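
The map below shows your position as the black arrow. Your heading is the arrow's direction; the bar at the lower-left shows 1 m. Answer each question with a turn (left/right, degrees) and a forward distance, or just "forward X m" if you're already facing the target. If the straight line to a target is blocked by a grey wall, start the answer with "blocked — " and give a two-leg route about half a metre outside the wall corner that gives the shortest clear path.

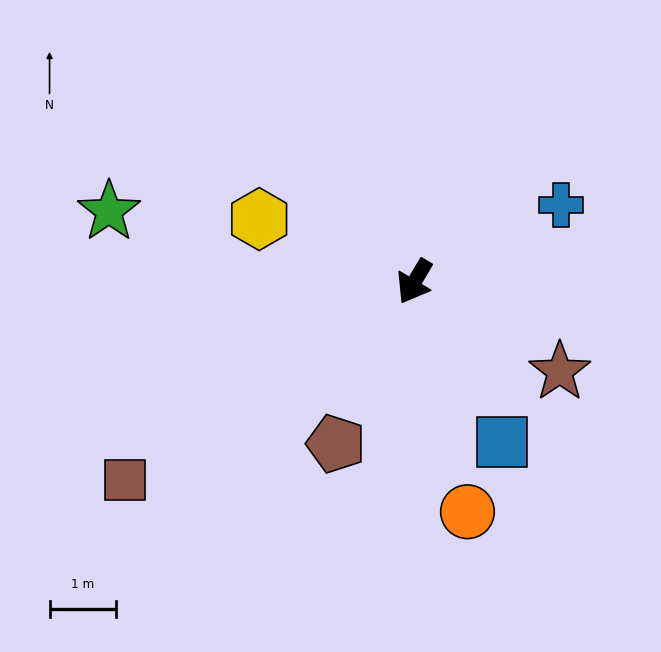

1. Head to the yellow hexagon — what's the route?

turn right 81°, forward 2.5 m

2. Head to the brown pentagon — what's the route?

turn left 5°, forward 2.7 m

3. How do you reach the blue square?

turn left 59°, forward 2.7 m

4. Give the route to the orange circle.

turn left 44°, forward 3.5 m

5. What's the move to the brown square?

turn right 25°, forward 5.3 m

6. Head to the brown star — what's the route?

turn left 89°, forward 2.6 m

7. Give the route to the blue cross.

turn left 148°, forward 2.5 m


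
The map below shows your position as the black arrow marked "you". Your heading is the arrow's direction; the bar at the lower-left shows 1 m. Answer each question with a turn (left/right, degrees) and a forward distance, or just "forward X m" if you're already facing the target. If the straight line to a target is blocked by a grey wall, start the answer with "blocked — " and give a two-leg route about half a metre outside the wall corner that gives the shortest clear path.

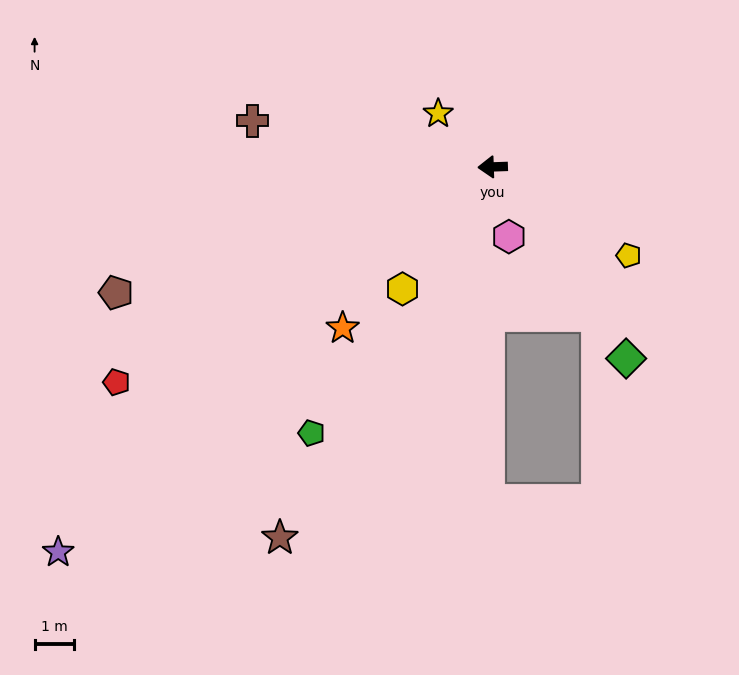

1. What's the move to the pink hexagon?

turn left 101°, forward 1.8 m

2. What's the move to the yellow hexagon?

turn left 52°, forward 3.9 m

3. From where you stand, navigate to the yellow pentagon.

turn left 145°, forward 4.1 m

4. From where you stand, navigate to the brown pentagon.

turn left 16°, forward 10.1 m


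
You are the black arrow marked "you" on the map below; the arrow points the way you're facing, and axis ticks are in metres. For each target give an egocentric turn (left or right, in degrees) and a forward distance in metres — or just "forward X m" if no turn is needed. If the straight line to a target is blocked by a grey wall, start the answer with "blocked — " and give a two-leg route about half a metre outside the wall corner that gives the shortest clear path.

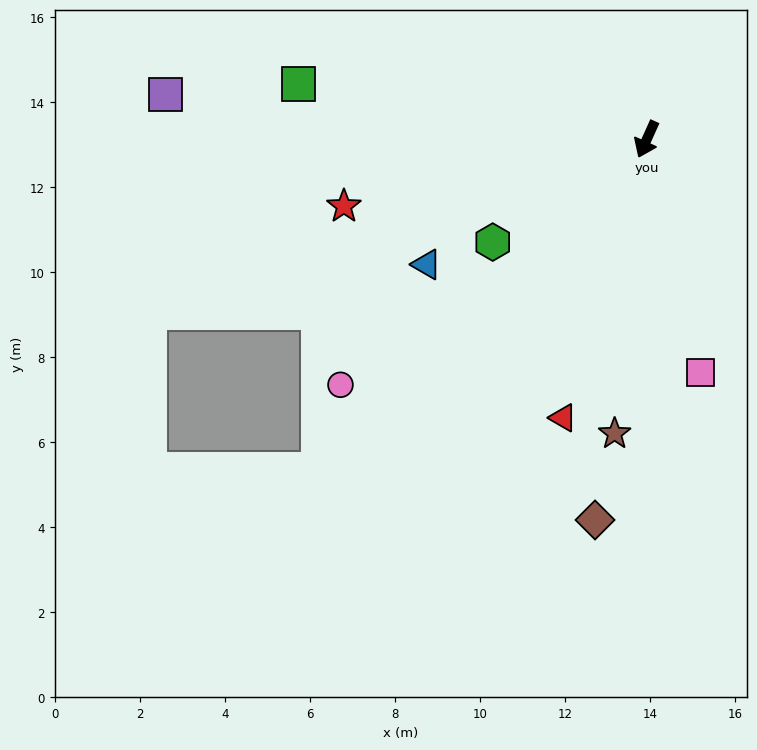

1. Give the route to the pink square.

turn left 37°, forward 5.6 m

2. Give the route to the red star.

turn right 53°, forward 7.3 m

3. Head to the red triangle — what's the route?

turn left 7°, forward 6.8 m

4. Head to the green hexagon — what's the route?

turn right 32°, forward 4.4 m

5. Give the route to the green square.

turn right 75°, forward 8.3 m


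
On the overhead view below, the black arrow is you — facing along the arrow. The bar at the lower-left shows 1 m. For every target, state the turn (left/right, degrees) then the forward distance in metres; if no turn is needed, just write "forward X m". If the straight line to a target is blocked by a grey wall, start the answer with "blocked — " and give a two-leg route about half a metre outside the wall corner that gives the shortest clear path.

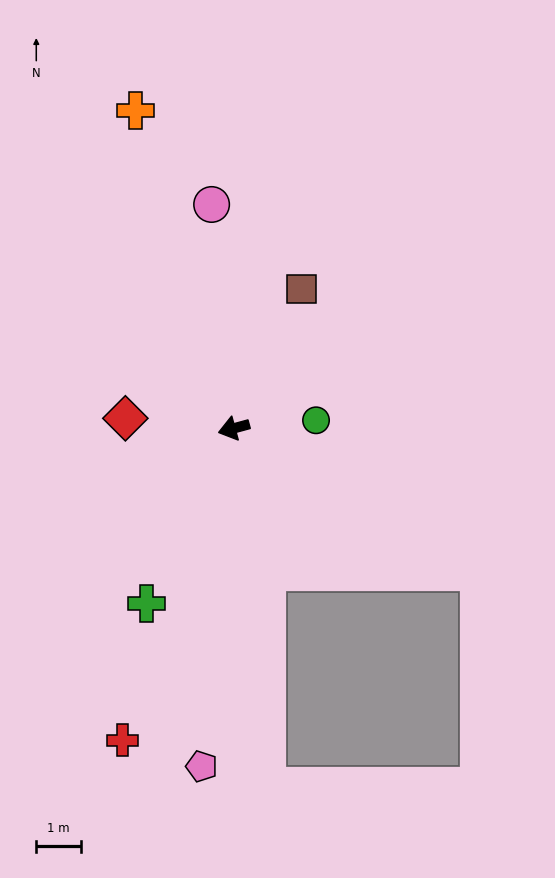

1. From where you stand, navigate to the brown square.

turn right 131°, forward 3.4 m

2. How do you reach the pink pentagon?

turn left 69°, forward 7.5 m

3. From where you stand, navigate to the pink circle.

turn right 100°, forward 5.0 m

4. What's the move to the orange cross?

turn right 88°, forward 7.4 m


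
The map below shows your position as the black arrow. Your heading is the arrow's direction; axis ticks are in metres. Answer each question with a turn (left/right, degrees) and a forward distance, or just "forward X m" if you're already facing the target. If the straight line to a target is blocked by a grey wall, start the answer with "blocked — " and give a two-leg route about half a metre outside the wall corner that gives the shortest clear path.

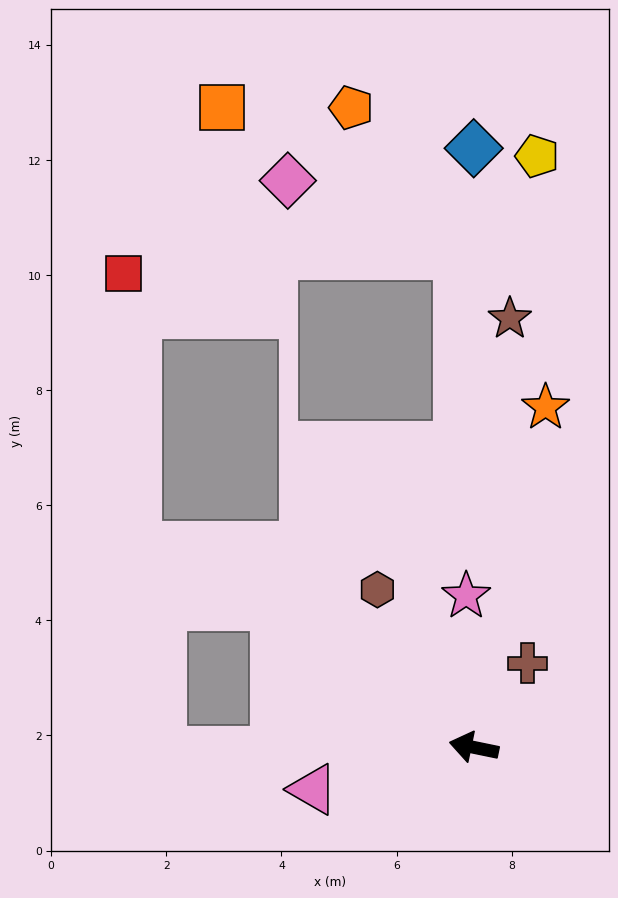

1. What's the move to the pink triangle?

turn left 26°, forward 2.9 m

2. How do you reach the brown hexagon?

turn right 47°, forward 3.2 m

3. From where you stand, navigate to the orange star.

turn right 90°, forward 6.0 m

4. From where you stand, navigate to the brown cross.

turn right 111°, forward 1.7 m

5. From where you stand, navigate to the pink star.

turn right 75°, forward 2.6 m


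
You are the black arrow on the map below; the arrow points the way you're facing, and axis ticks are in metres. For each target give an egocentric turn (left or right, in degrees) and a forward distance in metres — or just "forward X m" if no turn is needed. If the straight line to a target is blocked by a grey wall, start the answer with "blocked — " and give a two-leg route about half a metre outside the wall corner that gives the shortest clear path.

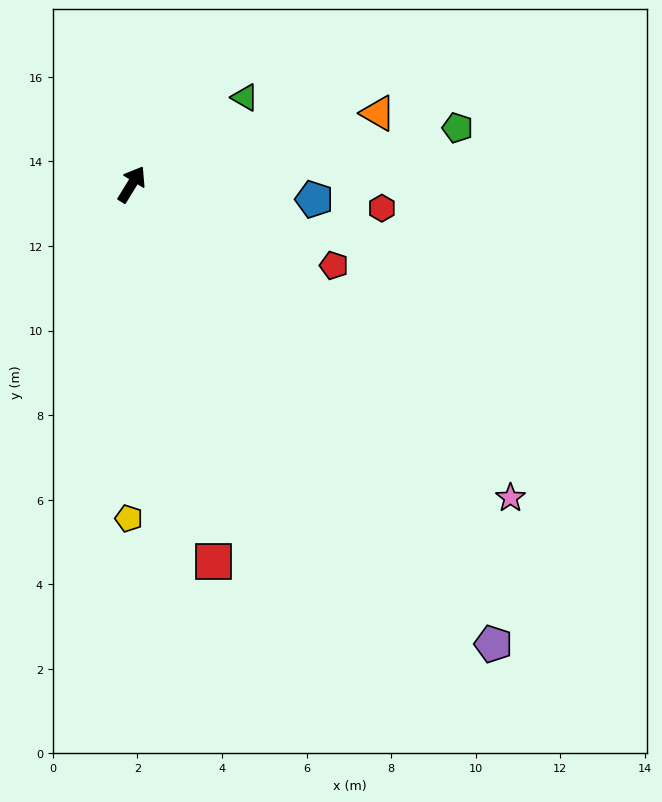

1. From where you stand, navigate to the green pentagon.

turn right 49°, forward 7.8 m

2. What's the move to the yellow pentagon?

turn right 149°, forward 7.9 m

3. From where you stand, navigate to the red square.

turn right 136°, forward 9.1 m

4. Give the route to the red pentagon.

turn right 80°, forward 5.2 m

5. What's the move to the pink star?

turn right 98°, forward 11.6 m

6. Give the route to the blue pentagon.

turn right 63°, forward 4.3 m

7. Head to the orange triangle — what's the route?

turn right 42°, forward 6.1 m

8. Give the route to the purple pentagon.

turn right 110°, forward 13.8 m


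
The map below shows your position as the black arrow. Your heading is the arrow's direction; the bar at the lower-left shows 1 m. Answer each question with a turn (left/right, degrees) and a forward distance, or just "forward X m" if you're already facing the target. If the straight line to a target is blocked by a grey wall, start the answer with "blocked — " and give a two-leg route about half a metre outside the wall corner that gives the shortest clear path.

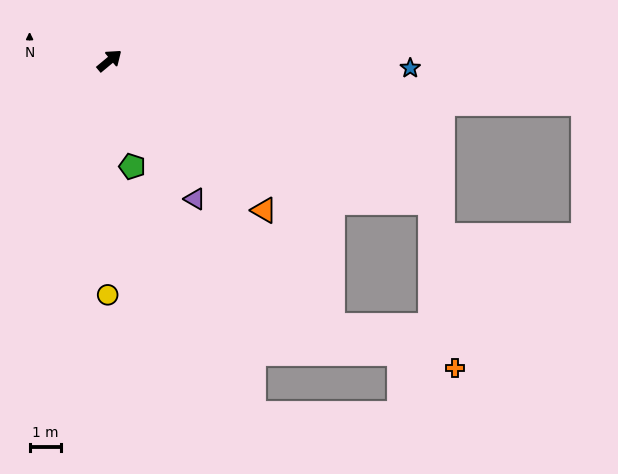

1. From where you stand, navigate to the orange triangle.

turn right 84°, forward 7.0 m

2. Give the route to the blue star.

turn right 41°, forward 9.7 m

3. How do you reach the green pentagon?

turn right 118°, forward 3.5 m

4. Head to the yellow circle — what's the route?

turn right 130°, forward 7.6 m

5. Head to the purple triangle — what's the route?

turn right 98°, forward 5.3 m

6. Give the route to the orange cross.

blocked — turn right 90°, forward 11.2 m, then turn left 32°, forward 4.2 m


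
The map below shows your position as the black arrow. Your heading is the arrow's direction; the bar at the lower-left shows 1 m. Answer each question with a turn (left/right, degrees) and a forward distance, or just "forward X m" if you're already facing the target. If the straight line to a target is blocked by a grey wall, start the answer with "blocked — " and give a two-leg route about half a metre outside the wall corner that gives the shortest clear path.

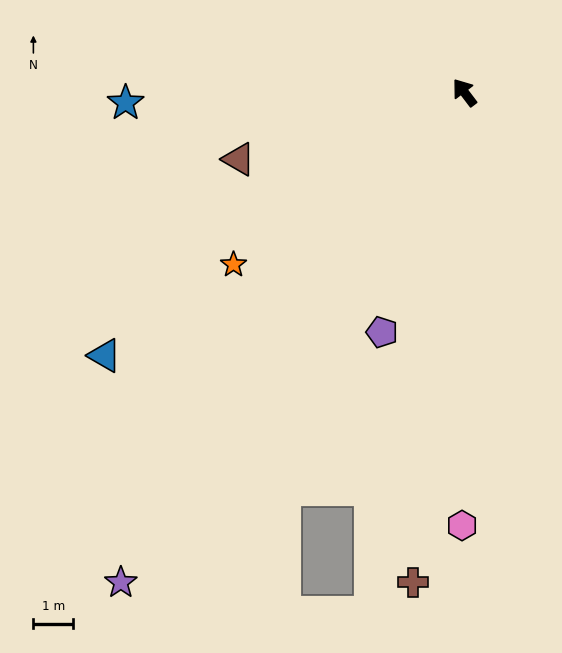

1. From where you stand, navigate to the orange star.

turn left 90°, forward 7.3 m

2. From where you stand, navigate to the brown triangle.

turn left 69°, forward 5.9 m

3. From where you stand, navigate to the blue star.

turn left 55°, forward 8.6 m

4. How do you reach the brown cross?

turn left 137°, forward 12.4 m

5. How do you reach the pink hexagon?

turn left 143°, forward 10.9 m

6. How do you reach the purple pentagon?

turn left 124°, forward 6.4 m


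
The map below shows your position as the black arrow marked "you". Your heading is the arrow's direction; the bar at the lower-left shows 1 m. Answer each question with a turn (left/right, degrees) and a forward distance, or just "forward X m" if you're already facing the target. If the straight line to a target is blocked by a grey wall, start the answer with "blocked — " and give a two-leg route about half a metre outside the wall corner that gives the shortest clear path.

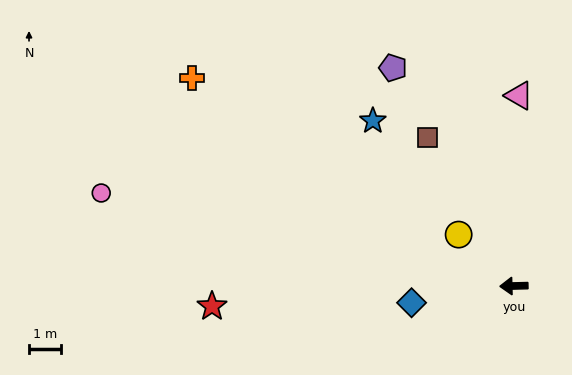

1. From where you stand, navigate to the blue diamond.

turn left 8°, forward 3.3 m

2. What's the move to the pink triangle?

turn right 93°, forward 6.0 m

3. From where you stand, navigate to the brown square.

turn right 61°, forward 5.5 m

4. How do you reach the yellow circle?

turn right 44°, forward 2.4 m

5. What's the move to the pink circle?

turn right 14°, forward 13.4 m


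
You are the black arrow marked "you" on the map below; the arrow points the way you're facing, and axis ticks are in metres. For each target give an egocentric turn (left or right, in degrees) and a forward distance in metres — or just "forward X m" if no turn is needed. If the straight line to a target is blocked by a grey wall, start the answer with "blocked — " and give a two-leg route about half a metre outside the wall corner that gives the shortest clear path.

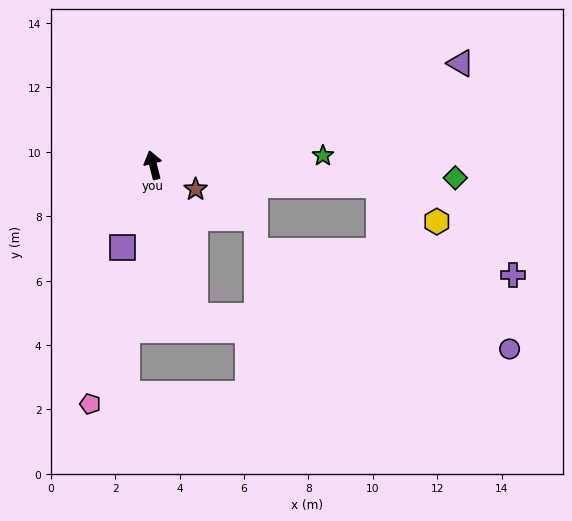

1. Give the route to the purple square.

turn left 145°, forward 2.7 m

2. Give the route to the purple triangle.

turn right 86°, forward 10.1 m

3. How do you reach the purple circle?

blocked — turn right 109°, forward 7.1 m, then turn right 47°, forward 6.5 m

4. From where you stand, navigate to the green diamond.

turn right 107°, forward 9.4 m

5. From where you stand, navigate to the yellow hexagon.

blocked — turn right 109°, forward 7.1 m, then turn right 28°, forward 2.1 m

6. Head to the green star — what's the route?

turn right 101°, forward 5.3 m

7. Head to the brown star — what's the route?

turn right 134°, forward 1.5 m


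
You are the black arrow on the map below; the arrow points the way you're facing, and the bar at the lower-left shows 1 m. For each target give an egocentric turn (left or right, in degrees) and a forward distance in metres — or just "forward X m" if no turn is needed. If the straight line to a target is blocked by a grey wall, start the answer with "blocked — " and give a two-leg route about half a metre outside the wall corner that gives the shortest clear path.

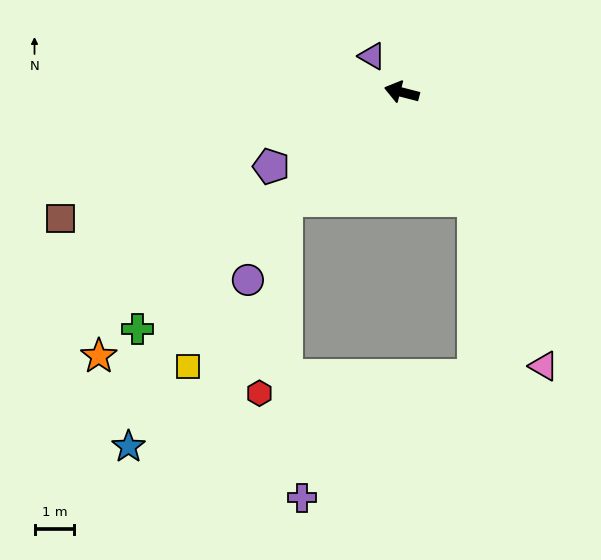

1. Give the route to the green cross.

turn left 56°, forward 8.9 m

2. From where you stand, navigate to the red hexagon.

blocked — turn left 57°, forward 3.9 m, then turn left 40°, forward 4.9 m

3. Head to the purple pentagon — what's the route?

turn left 44°, forward 3.8 m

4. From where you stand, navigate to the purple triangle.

turn right 36°, forward 1.2 m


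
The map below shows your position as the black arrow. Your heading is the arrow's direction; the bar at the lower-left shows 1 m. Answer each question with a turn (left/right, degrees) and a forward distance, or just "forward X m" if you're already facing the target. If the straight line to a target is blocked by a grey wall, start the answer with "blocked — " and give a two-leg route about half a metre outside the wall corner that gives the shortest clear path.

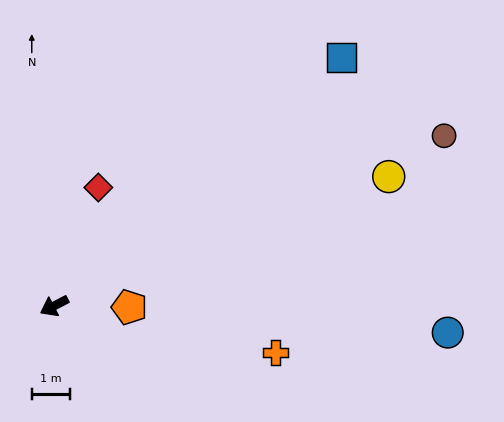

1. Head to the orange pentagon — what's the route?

turn left 151°, forward 2.0 m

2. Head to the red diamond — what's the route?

turn right 138°, forward 3.3 m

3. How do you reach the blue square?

turn right 167°, forward 10.0 m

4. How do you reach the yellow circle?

turn left 174°, forward 9.4 m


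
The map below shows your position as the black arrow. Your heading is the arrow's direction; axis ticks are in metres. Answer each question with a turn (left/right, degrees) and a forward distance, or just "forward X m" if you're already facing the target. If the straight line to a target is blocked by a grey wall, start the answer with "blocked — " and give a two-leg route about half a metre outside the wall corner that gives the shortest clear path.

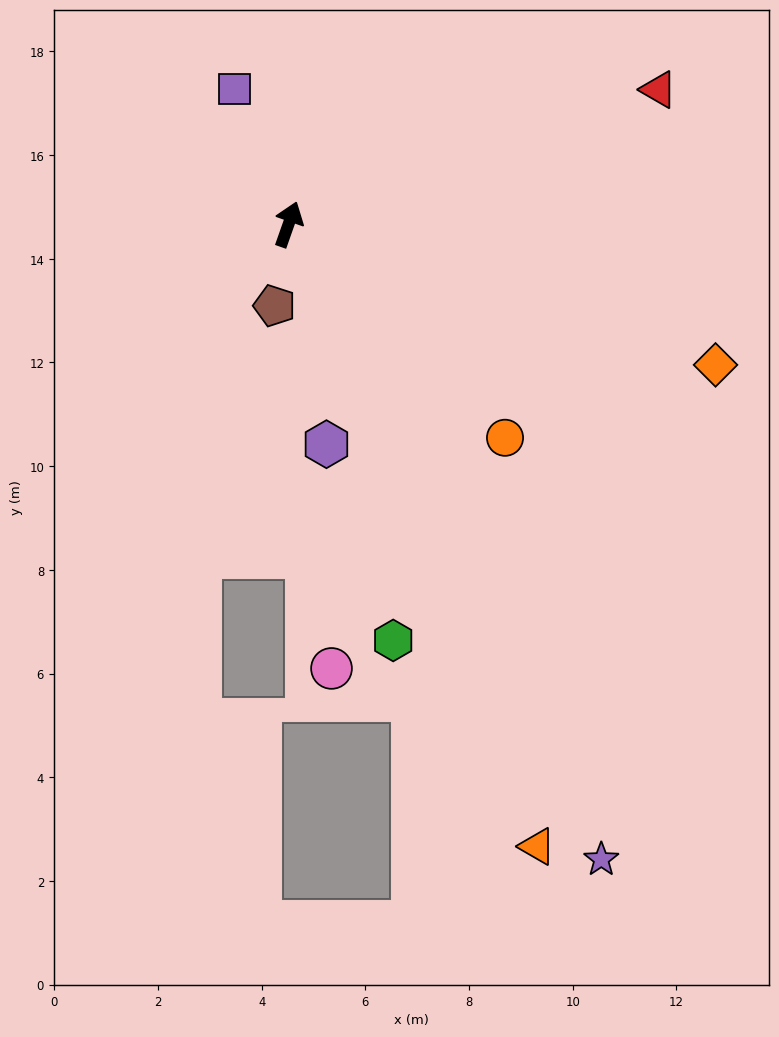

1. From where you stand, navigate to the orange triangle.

turn right 139°, forward 12.9 m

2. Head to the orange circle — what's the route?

turn right 115°, forward 5.9 m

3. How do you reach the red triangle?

turn right 51°, forward 7.6 m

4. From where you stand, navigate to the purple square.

turn left 41°, forward 2.8 m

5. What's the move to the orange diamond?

turn right 89°, forward 8.7 m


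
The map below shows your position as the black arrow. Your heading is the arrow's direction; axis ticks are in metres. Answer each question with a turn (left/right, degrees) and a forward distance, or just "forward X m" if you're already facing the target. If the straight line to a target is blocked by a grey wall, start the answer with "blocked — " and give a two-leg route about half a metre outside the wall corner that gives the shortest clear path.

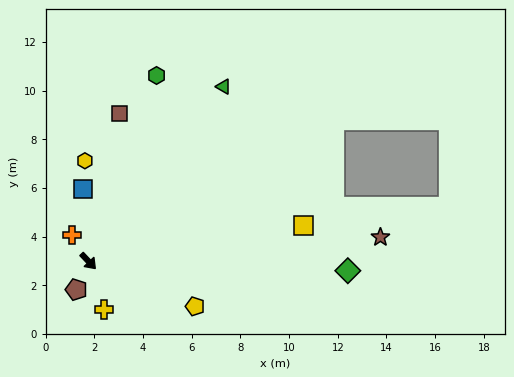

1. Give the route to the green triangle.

turn left 99°, forward 9.1 m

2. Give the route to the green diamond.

turn left 45°, forward 10.7 m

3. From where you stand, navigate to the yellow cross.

turn right 26°, forward 2.1 m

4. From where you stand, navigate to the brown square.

turn left 125°, forward 6.2 m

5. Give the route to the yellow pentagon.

turn left 24°, forward 4.8 m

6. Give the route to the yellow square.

turn left 56°, forward 9.0 m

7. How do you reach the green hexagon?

turn left 117°, forward 8.1 m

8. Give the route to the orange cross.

turn left 169°, forward 1.3 m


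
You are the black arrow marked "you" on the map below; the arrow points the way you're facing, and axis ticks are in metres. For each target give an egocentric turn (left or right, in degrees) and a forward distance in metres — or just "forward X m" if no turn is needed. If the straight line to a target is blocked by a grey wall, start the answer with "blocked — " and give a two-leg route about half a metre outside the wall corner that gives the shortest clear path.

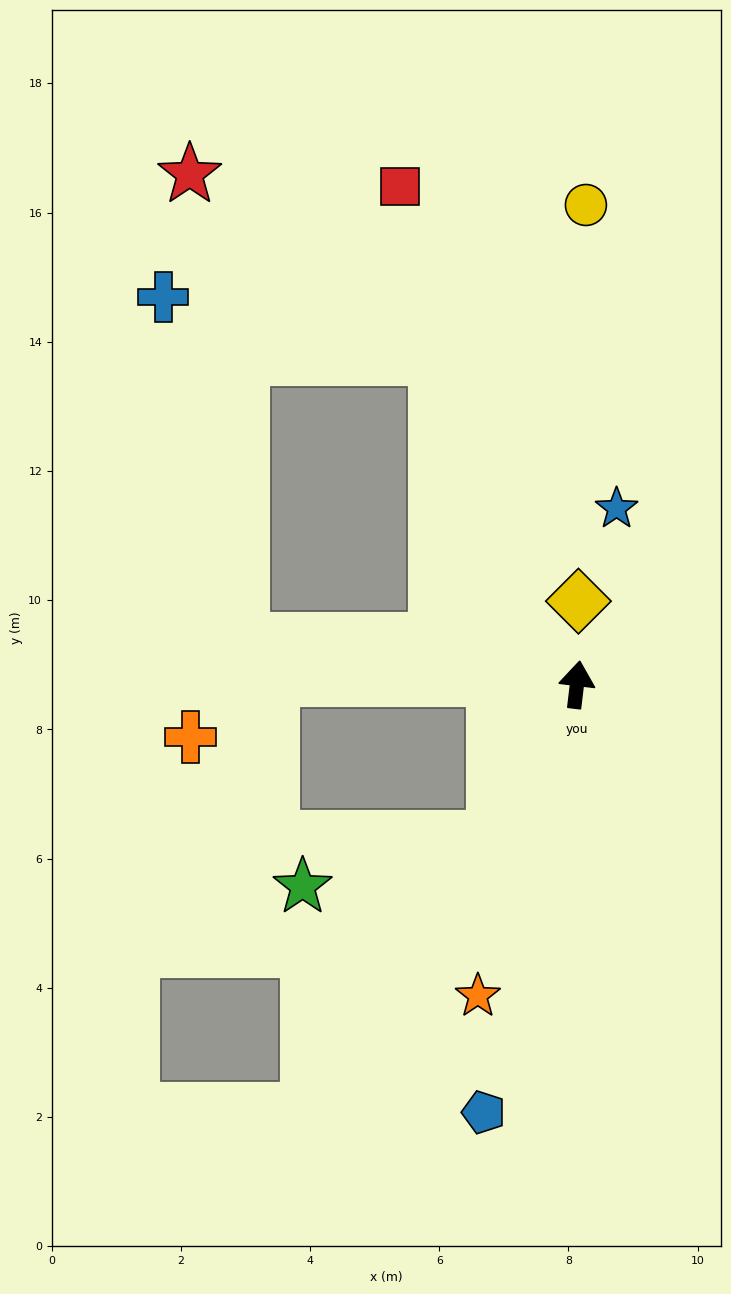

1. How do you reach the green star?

blocked — turn left 159°, forward 2.7 m, then turn right 48°, forward 3.1 m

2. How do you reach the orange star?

turn left 169°, forward 5.1 m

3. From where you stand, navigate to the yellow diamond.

turn left 6°, forward 1.3 m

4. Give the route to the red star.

blocked — turn left 89°, forward 5.2 m, then turn right 76°, forward 7.3 m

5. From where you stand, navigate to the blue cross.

blocked — turn left 89°, forward 5.2 m, then turn right 69°, forward 5.5 m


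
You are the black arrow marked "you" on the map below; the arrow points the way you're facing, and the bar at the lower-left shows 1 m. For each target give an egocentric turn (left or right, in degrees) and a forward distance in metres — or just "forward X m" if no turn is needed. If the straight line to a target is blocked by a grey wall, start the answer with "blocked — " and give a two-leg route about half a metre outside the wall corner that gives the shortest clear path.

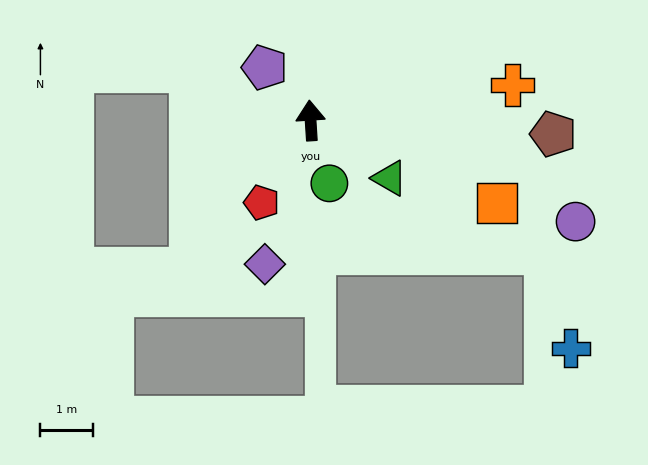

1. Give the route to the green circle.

turn right 167°, forward 1.2 m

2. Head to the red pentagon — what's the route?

turn left 146°, forward 1.8 m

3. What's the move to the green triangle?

turn right 130°, forward 1.9 m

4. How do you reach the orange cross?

turn right 84°, forward 3.9 m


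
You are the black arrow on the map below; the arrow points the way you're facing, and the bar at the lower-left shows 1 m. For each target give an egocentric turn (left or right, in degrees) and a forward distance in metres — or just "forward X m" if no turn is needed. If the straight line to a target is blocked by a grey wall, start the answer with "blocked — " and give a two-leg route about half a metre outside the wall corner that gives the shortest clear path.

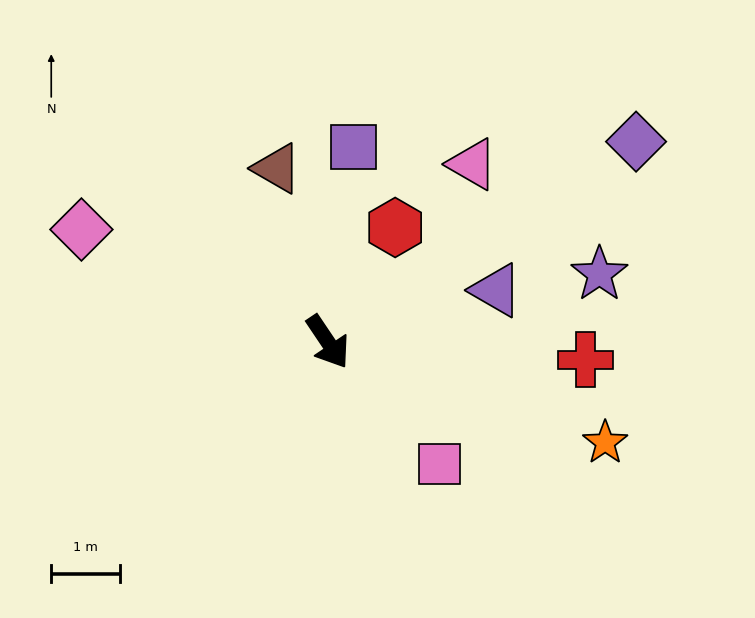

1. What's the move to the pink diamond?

turn right 148°, forward 4.0 m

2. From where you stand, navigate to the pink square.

turn left 9°, forward 2.4 m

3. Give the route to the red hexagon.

turn left 116°, forward 1.9 m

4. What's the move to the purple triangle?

turn left 73°, forward 2.6 m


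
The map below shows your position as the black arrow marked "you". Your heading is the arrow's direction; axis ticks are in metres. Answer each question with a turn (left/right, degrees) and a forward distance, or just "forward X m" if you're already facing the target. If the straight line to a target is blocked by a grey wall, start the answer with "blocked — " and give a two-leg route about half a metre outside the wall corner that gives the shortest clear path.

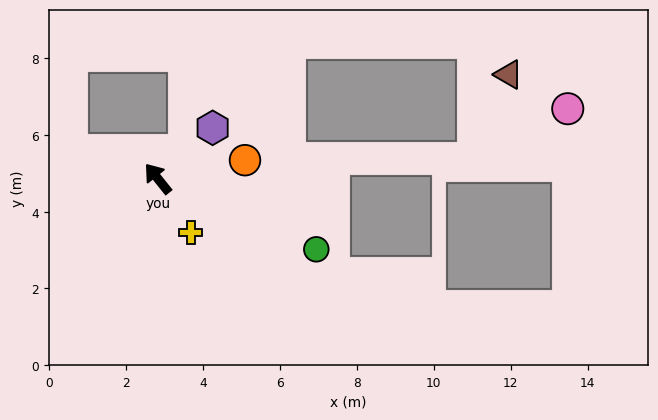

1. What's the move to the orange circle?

turn right 117°, forward 2.3 m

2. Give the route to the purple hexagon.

turn right 86°, forward 1.9 m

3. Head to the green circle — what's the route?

turn right 153°, forward 4.5 m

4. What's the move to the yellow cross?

turn left 173°, forward 1.6 m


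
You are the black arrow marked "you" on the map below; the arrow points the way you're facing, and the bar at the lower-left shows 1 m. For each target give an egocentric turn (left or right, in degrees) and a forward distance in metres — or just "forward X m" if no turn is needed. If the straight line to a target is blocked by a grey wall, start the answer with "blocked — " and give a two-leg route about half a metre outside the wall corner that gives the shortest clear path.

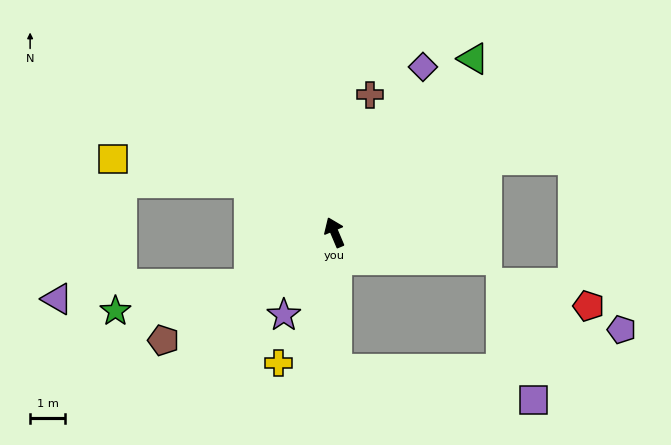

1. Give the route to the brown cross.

turn right 37°, forward 4.1 m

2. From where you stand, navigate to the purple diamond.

turn right 51°, forward 5.3 m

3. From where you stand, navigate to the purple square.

blocked — turn left 158°, forward 3.9 m, then turn left 80°, forward 5.6 m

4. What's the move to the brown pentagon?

turn left 99°, forward 5.8 m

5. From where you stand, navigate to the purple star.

turn left 126°, forward 2.8 m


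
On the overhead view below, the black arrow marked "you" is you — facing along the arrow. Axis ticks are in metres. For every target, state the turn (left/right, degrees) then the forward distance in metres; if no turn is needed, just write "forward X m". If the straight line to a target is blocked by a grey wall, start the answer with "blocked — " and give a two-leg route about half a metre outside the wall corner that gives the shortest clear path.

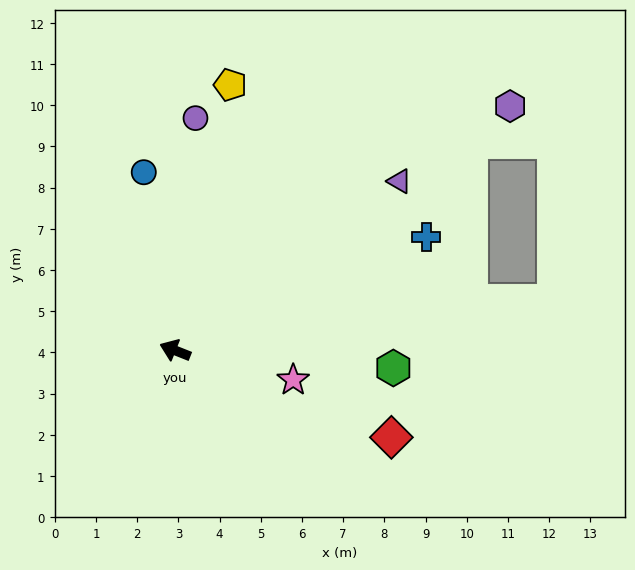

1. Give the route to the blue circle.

turn right 58°, forward 4.4 m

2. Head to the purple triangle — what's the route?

turn right 121°, forward 6.8 m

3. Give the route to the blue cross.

turn right 134°, forward 6.7 m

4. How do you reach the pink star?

turn right 172°, forward 3.0 m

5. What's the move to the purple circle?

turn right 73°, forward 5.7 m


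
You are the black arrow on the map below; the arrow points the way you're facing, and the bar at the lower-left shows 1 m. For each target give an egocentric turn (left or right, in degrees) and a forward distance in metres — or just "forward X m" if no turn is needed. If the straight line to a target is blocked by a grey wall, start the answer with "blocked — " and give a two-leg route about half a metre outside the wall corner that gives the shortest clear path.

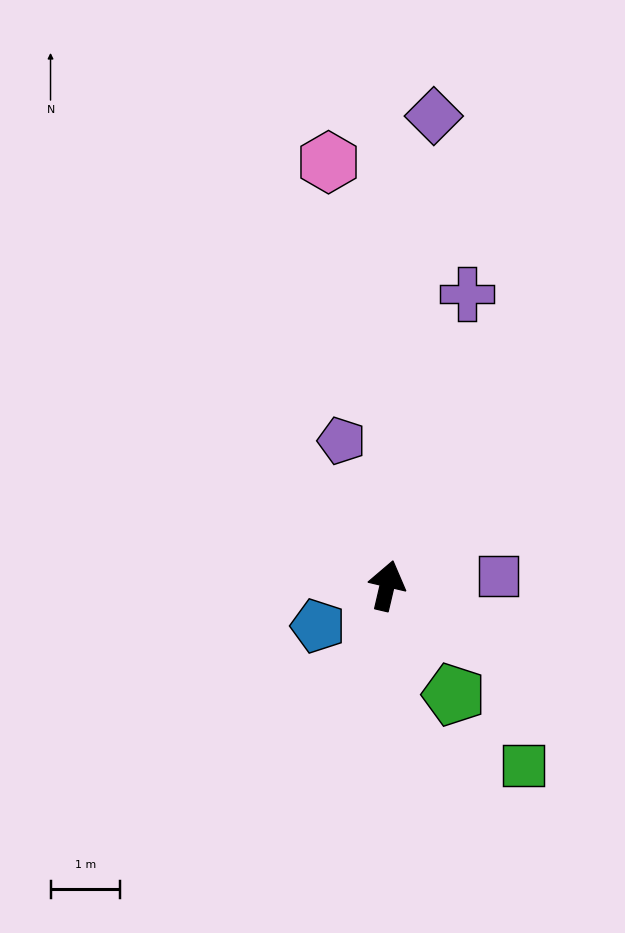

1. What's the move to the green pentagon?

turn right 135°, forward 1.8 m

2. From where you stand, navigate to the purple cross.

turn right 2°, forward 4.3 m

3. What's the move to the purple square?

turn right 72°, forward 1.6 m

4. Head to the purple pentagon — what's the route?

turn left 31°, forward 2.2 m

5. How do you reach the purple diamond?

turn left 8°, forward 6.8 m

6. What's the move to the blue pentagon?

turn left 133°, forward 1.2 m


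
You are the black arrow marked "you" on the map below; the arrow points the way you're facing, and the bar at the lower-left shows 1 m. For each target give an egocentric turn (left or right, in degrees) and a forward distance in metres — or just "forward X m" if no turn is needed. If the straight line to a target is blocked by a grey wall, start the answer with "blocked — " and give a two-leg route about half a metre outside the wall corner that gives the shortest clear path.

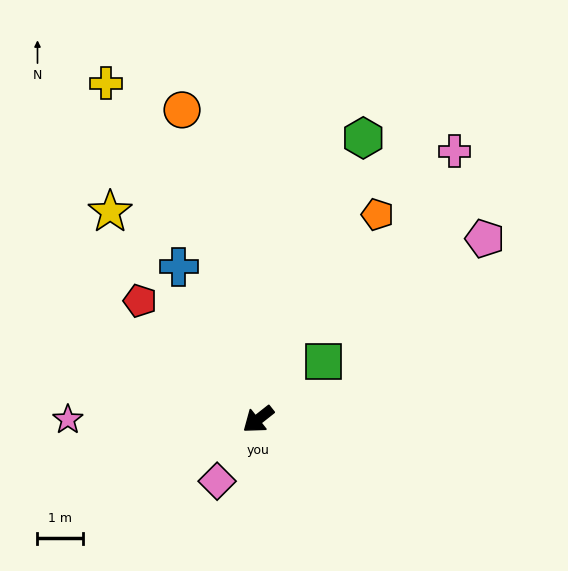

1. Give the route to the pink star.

turn right 38°, forward 4.2 m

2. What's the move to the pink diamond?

turn left 18°, forward 1.6 m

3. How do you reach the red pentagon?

turn right 83°, forward 3.7 m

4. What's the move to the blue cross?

turn right 101°, forward 3.8 m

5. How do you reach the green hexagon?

turn right 149°, forward 6.6 m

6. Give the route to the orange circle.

turn right 114°, forward 7.0 m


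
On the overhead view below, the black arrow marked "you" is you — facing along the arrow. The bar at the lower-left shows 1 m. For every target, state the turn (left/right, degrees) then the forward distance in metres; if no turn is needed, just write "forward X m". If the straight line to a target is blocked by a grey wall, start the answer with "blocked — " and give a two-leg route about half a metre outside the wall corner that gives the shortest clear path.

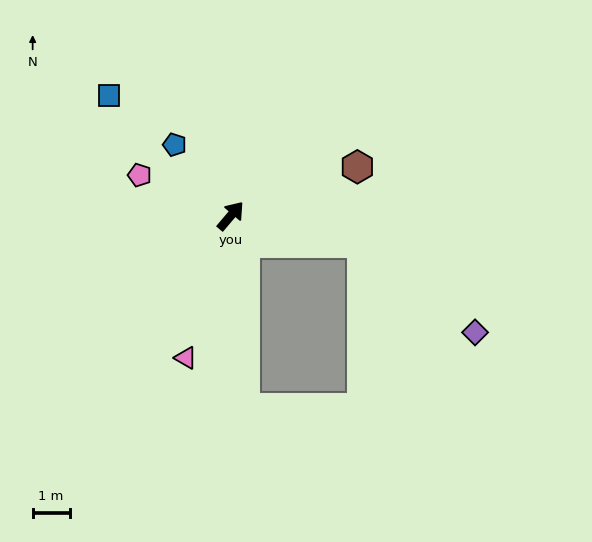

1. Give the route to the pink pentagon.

turn left 106°, forward 2.7 m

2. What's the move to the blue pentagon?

turn left 79°, forward 2.5 m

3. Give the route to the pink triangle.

turn right 157°, forward 4.0 m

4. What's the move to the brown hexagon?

turn right 29°, forward 3.7 m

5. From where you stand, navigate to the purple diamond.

blocked — turn right 61°, forward 3.6 m, then turn right 27°, forward 3.9 m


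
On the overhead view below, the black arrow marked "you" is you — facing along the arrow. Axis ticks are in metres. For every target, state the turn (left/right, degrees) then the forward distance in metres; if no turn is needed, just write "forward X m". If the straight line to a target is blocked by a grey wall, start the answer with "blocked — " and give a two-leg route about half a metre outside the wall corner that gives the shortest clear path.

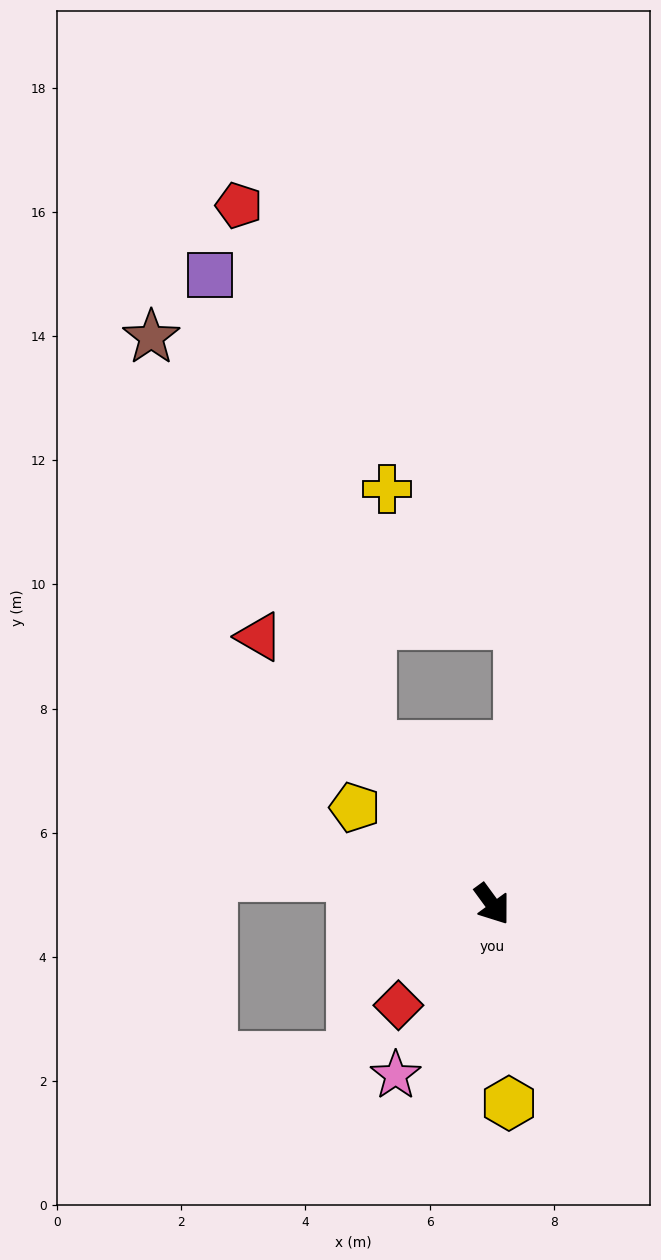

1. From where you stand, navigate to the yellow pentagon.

turn right 161°, forward 2.7 m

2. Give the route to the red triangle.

turn right 175°, forward 5.7 m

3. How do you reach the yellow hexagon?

turn right 31°, forward 3.2 m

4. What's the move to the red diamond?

turn right 79°, forward 2.2 m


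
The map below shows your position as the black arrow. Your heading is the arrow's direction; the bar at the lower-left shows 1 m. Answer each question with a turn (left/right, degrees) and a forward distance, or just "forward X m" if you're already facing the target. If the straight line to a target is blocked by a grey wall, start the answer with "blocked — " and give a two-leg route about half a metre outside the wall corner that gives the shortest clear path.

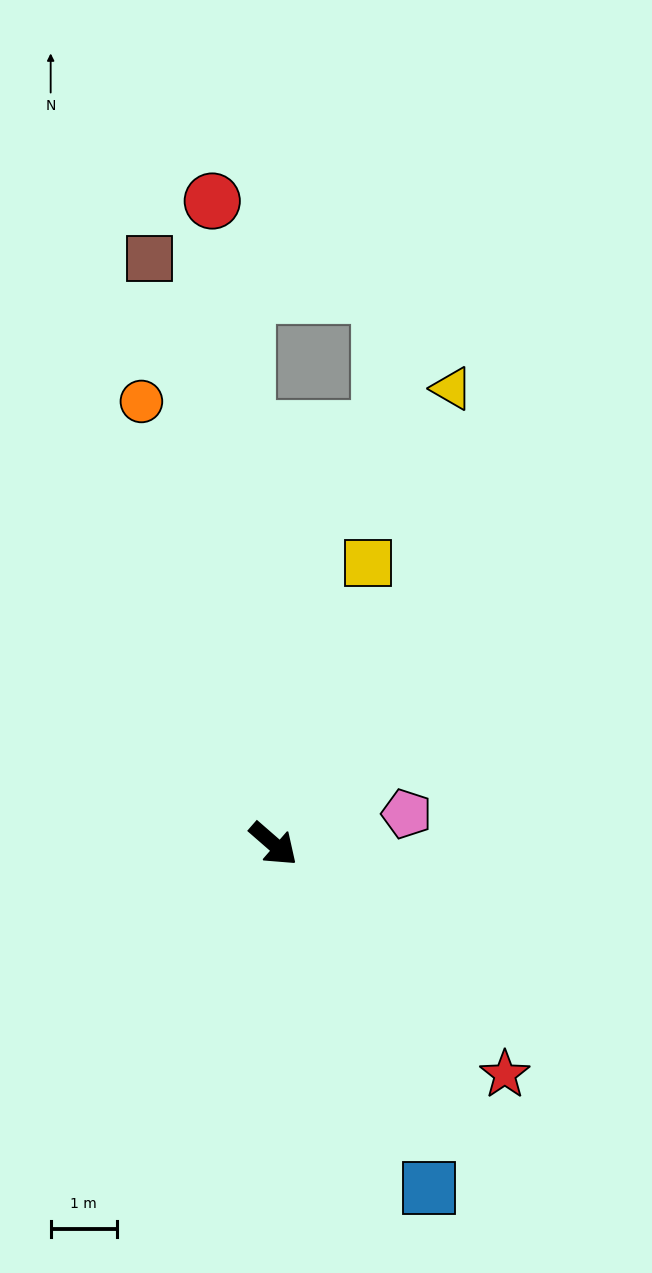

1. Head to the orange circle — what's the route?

turn left 148°, forward 7.0 m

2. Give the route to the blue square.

turn right 25°, forward 5.7 m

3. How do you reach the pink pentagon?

turn left 54°, forward 2.1 m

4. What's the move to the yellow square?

turn left 112°, forward 4.5 m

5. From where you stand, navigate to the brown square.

turn left 143°, forward 9.1 m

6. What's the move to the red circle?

turn left 136°, forward 9.8 m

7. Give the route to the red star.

turn right 4°, forward 4.9 m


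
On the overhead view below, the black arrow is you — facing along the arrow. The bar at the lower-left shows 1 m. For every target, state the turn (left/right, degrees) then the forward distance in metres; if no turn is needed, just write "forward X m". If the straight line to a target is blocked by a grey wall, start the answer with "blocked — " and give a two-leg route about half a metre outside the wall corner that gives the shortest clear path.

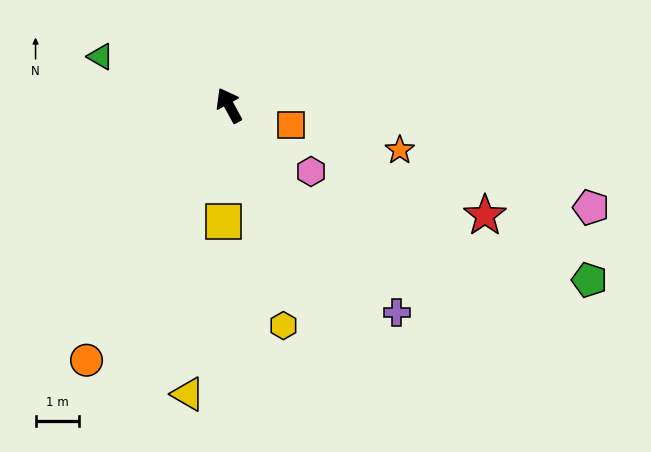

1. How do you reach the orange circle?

turn left 122°, forward 6.7 m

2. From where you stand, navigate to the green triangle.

turn left 40°, forward 3.1 m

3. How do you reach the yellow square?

turn left 149°, forward 2.7 m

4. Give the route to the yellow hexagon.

turn left 165°, forward 5.2 m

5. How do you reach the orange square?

turn right 137°, forward 1.5 m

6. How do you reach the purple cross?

turn right 170°, forward 6.1 m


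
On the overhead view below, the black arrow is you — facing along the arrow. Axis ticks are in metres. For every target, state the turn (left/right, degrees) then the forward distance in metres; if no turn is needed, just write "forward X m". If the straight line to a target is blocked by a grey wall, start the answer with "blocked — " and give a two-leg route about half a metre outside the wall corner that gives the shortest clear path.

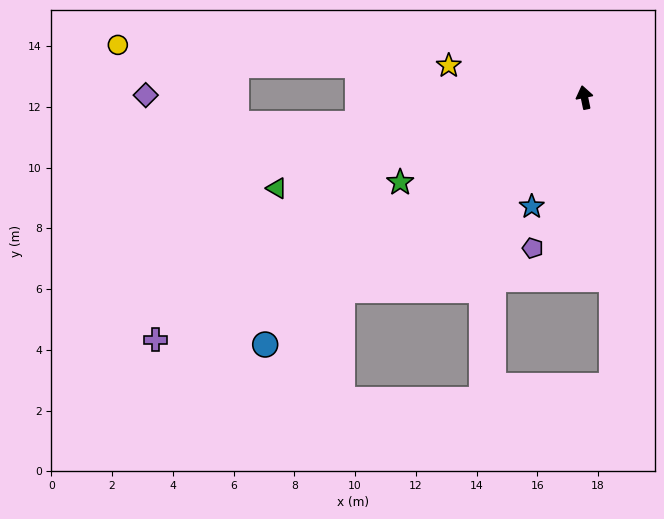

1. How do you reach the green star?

turn left 103°, forward 6.7 m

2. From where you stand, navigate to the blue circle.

turn left 116°, forward 13.3 m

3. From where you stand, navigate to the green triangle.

turn left 95°, forward 10.6 m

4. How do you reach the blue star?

turn left 143°, forward 4.0 m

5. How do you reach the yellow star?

turn left 65°, forward 4.6 m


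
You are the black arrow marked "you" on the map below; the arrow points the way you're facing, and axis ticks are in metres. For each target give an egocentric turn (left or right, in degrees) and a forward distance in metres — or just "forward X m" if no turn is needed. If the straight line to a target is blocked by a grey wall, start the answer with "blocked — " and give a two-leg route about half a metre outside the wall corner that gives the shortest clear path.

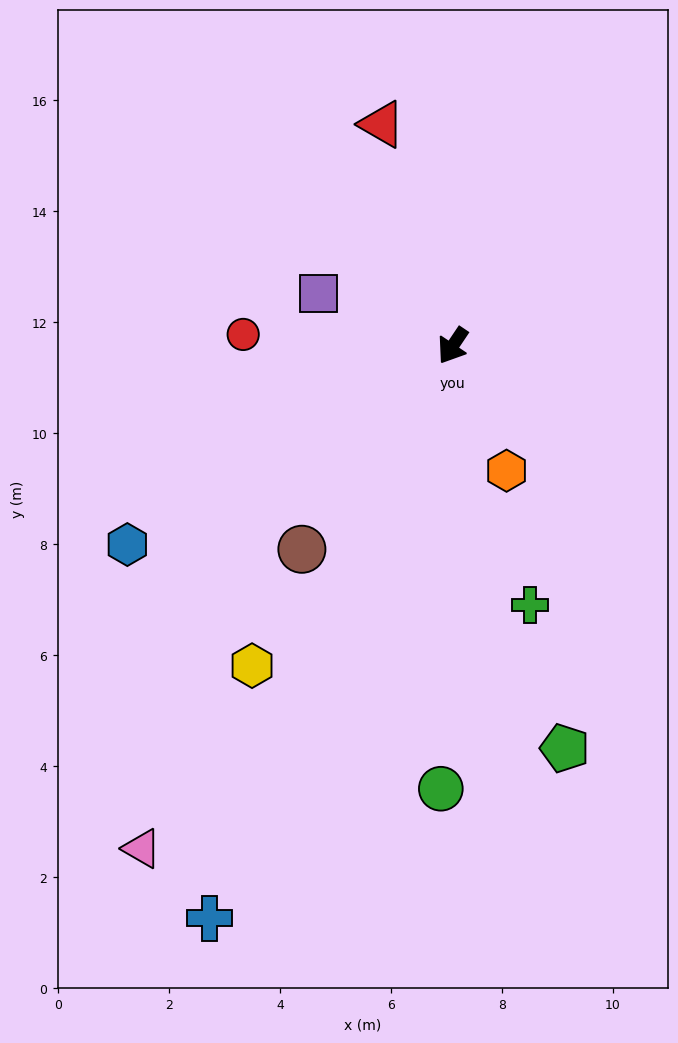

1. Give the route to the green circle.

turn left 32°, forward 8.0 m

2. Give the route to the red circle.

turn right 59°, forward 3.8 m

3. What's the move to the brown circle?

turn right 3°, forward 4.6 m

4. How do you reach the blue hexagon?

turn right 25°, forward 6.9 m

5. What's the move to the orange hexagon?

turn left 57°, forward 2.5 m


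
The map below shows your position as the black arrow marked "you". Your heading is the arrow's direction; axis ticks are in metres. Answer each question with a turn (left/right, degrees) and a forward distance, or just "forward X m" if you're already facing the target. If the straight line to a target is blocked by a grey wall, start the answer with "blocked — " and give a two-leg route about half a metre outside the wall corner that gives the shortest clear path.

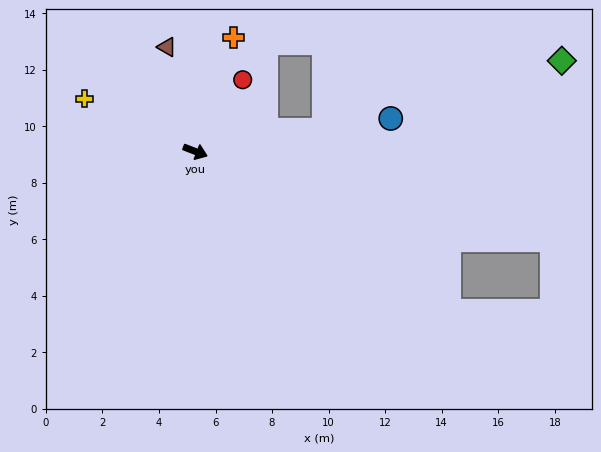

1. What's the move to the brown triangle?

turn left 126°, forward 3.8 m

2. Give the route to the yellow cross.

turn left 176°, forward 4.3 m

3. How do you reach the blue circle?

turn left 31°, forward 7.0 m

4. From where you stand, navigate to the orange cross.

turn left 93°, forward 4.3 m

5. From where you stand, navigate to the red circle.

turn left 78°, forward 3.0 m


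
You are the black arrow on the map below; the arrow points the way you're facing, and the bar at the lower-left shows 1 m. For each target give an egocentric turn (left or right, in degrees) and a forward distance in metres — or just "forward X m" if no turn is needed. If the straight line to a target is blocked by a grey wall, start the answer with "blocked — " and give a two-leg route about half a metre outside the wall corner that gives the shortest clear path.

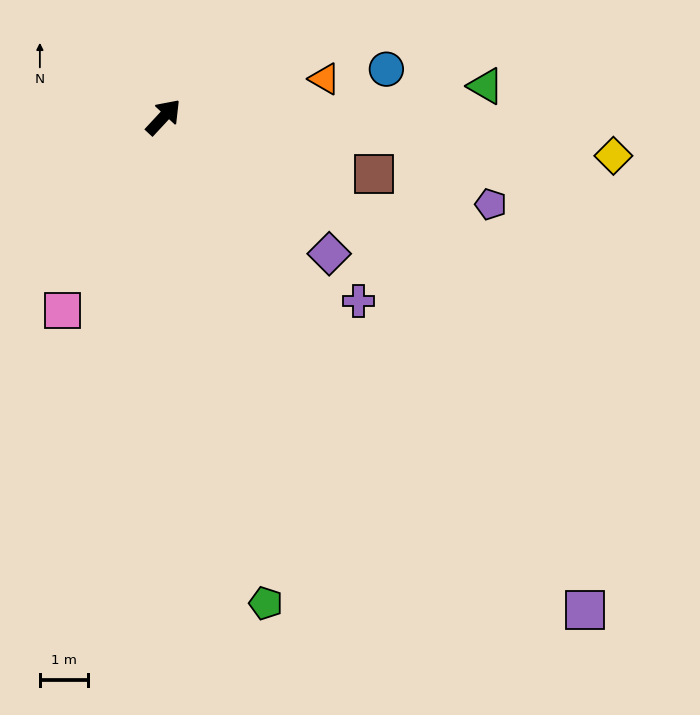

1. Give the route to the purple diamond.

turn right 87°, forward 4.4 m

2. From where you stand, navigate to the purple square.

turn right 97°, forward 13.4 m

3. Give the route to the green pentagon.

turn right 125°, forward 10.3 m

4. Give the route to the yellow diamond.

turn right 52°, forward 9.3 m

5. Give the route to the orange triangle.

turn right 34°, forward 3.4 m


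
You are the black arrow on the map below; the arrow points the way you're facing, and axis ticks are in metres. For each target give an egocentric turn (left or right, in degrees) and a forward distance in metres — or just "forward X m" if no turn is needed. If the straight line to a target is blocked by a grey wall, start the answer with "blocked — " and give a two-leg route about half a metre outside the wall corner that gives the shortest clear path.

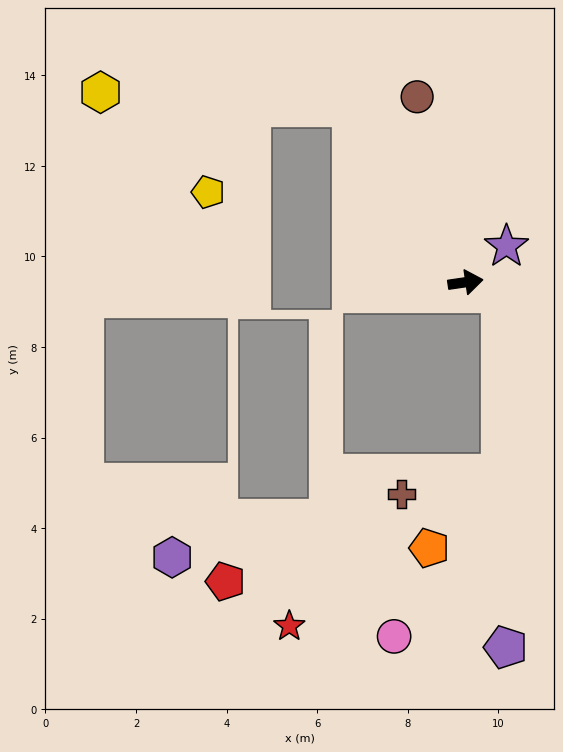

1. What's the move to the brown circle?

turn left 96°, forward 4.2 m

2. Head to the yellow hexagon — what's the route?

blocked — turn left 115°, forward 4.6 m, then turn left 53°, forward 5.6 m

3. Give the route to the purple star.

turn left 33°, forward 1.2 m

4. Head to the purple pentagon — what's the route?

blocked — turn right 27°, forward 0.8 m, then turn right 70°, forward 7.8 m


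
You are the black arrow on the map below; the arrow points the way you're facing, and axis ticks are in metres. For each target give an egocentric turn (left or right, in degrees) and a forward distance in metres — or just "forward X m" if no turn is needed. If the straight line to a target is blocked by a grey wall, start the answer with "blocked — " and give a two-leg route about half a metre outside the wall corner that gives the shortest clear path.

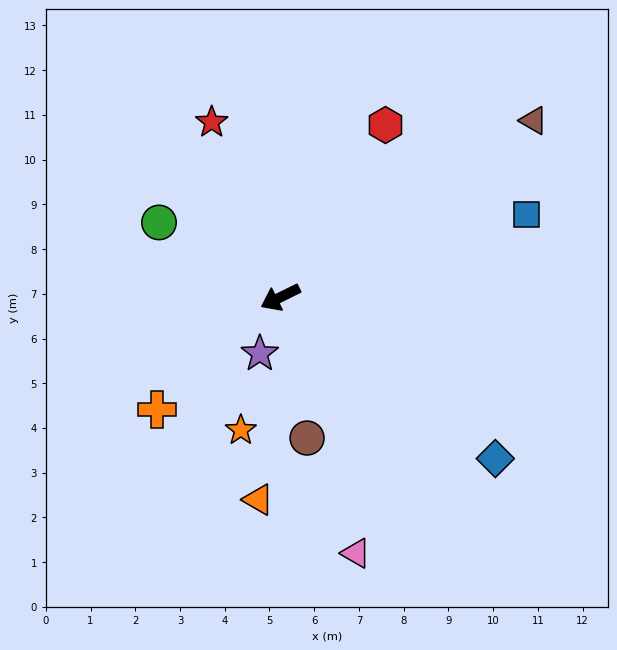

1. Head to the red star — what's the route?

turn right 95°, forward 4.2 m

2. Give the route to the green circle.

turn right 58°, forward 3.2 m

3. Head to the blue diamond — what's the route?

turn left 117°, forward 6.0 m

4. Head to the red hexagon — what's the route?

turn right 148°, forward 4.5 m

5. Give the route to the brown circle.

turn left 74°, forward 3.2 m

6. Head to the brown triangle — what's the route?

turn right 171°, forward 6.9 m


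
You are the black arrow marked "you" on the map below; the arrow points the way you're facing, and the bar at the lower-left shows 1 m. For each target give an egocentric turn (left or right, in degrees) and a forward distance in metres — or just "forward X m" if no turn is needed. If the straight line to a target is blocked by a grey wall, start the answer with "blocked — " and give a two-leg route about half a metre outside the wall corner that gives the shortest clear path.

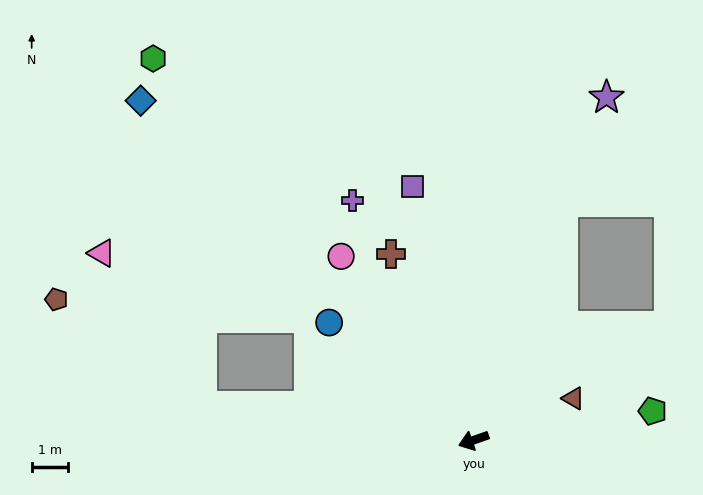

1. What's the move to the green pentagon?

turn left 170°, forward 5.0 m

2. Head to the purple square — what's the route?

turn right 96°, forward 7.2 m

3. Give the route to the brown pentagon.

blocked — turn right 26°, forward 7.6 m, then turn right 30°, forward 5.0 m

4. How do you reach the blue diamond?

turn right 65°, forward 13.2 m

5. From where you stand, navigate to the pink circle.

turn right 73°, forward 6.3 m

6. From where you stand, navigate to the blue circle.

turn right 58°, forward 5.2 m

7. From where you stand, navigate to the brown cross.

turn right 85°, forward 5.6 m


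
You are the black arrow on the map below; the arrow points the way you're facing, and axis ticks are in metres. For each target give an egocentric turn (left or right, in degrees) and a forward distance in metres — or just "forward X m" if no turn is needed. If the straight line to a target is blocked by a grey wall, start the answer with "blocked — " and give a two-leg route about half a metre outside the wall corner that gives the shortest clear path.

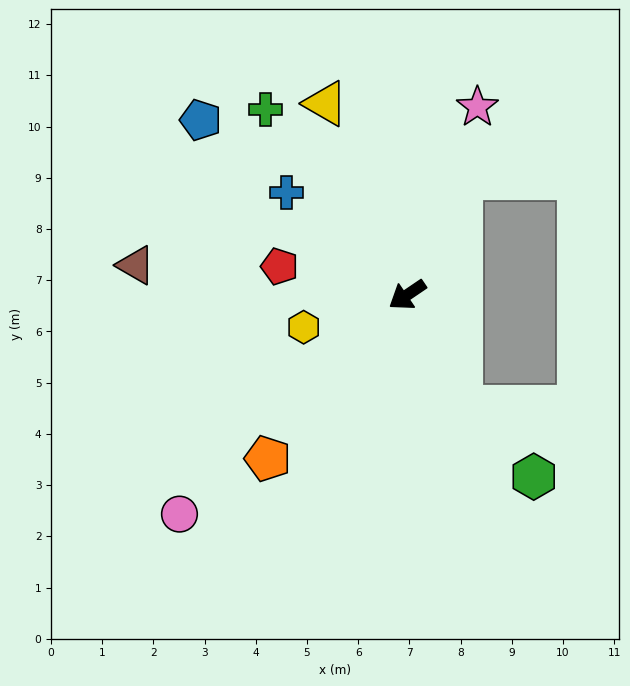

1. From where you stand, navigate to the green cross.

turn right 87°, forward 4.6 m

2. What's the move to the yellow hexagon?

turn right 17°, forward 2.1 m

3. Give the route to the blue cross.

turn right 74°, forward 3.1 m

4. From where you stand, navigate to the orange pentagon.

turn left 15°, forward 4.2 m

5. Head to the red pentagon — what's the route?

turn right 47°, forward 2.6 m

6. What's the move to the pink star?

turn right 145°, forward 3.9 m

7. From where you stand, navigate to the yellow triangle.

turn right 101°, forward 4.1 m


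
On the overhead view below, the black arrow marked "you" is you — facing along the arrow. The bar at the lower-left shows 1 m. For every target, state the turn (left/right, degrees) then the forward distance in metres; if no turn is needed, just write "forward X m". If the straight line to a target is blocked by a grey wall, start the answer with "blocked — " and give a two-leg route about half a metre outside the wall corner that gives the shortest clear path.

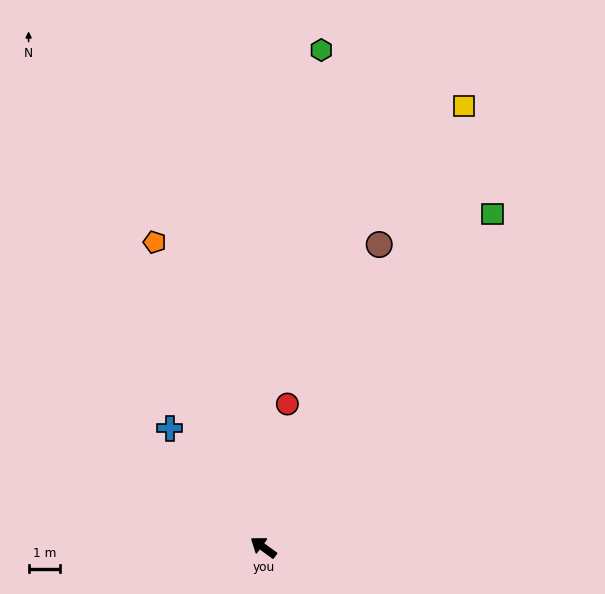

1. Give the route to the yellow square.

turn right 78°, forward 15.4 m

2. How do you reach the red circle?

turn right 63°, forward 4.6 m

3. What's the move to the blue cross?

turn right 16°, forward 4.8 m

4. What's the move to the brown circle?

turn right 75°, forward 10.3 m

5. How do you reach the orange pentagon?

turn right 34°, forward 10.3 m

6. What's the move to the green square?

turn right 88°, forward 12.8 m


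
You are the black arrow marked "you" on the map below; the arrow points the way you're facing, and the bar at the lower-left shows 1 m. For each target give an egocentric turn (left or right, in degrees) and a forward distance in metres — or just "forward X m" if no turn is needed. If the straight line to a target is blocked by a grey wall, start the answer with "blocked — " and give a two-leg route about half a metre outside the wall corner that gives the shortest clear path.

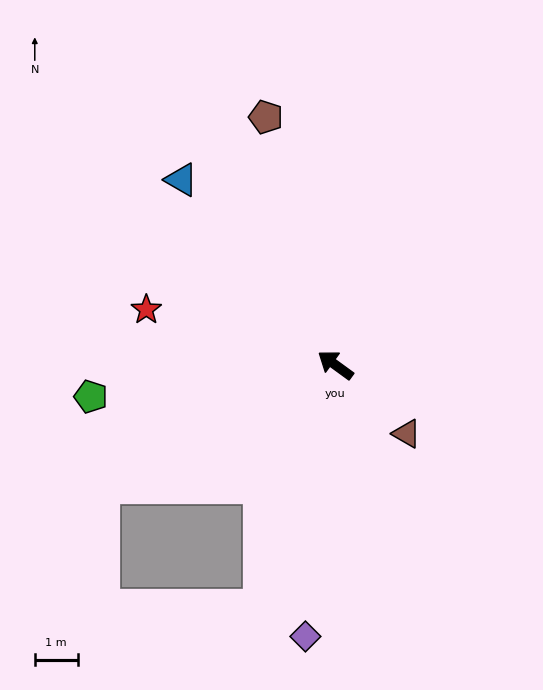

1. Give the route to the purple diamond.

turn left 120°, forward 6.4 m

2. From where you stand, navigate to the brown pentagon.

turn right 38°, forward 6.0 m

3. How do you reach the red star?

turn left 20°, forward 4.6 m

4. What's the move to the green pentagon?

turn left 43°, forward 5.7 m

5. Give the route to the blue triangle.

turn right 14°, forward 5.6 m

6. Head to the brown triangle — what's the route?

turn left 172°, forward 2.3 m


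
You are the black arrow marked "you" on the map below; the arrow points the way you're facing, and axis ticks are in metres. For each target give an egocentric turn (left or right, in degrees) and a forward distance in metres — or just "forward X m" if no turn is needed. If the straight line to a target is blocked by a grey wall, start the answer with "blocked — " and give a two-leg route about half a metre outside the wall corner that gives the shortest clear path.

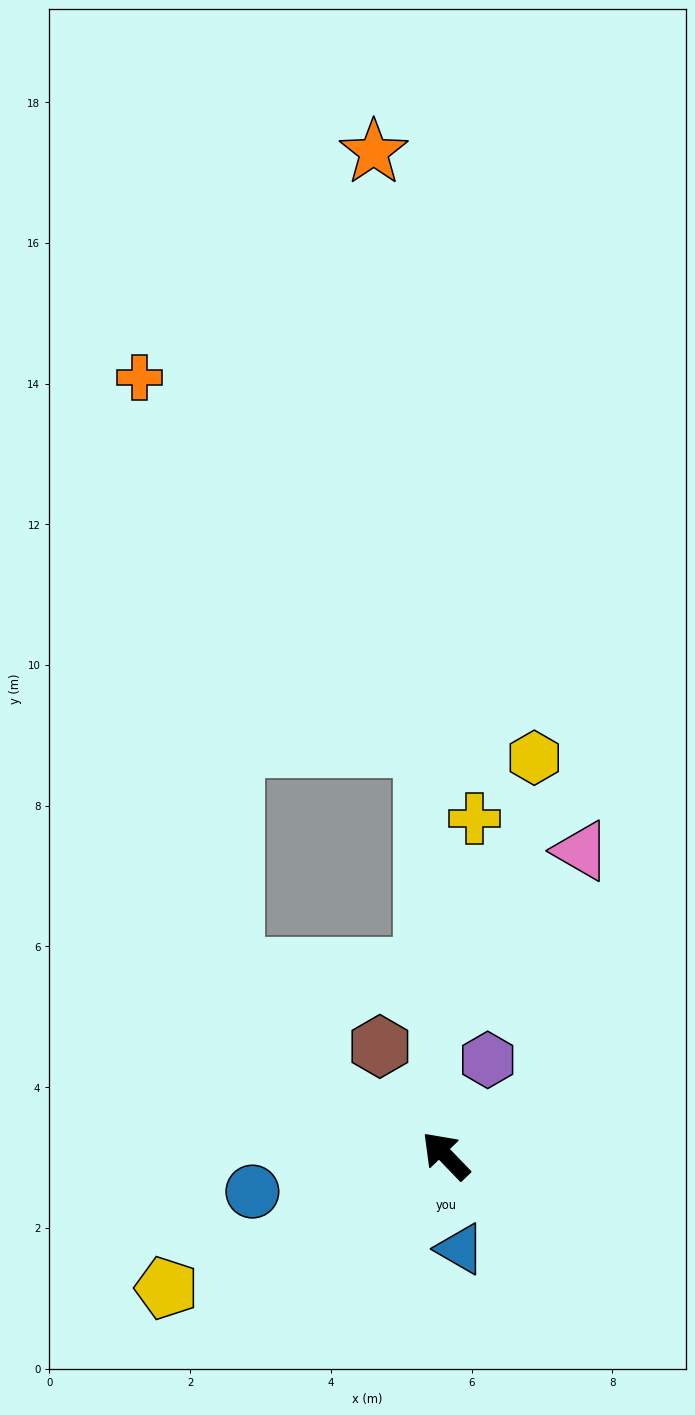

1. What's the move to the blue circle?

turn left 57°, forward 2.8 m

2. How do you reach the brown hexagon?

turn right 13°, forward 1.8 m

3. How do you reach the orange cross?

blocked — turn right 41°, forward 5.8 m, then turn left 35°, forward 6.6 m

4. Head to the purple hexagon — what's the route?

turn right 68°, forward 1.5 m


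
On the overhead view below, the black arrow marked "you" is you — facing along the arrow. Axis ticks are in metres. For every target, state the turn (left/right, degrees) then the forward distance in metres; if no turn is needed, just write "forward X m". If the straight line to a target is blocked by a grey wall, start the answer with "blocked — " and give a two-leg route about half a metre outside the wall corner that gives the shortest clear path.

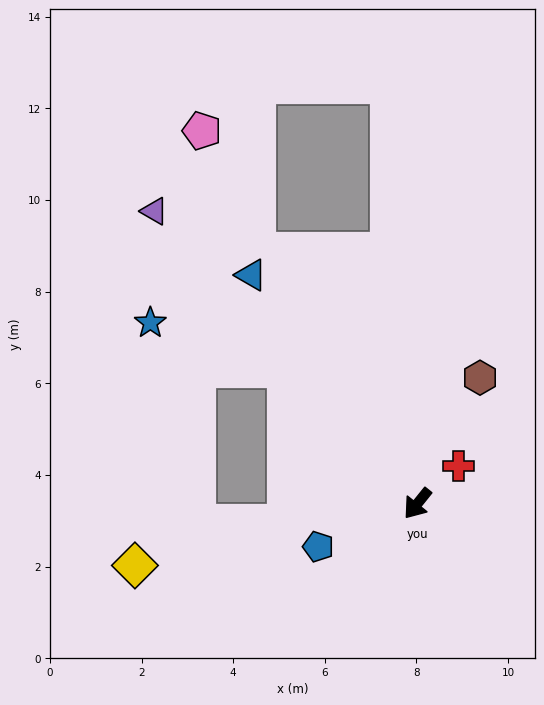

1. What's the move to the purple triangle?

turn right 99°, forward 8.6 m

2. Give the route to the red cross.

turn left 171°, forward 1.2 m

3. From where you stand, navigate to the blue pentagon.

turn right 28°, forward 2.4 m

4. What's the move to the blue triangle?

turn right 105°, forward 6.2 m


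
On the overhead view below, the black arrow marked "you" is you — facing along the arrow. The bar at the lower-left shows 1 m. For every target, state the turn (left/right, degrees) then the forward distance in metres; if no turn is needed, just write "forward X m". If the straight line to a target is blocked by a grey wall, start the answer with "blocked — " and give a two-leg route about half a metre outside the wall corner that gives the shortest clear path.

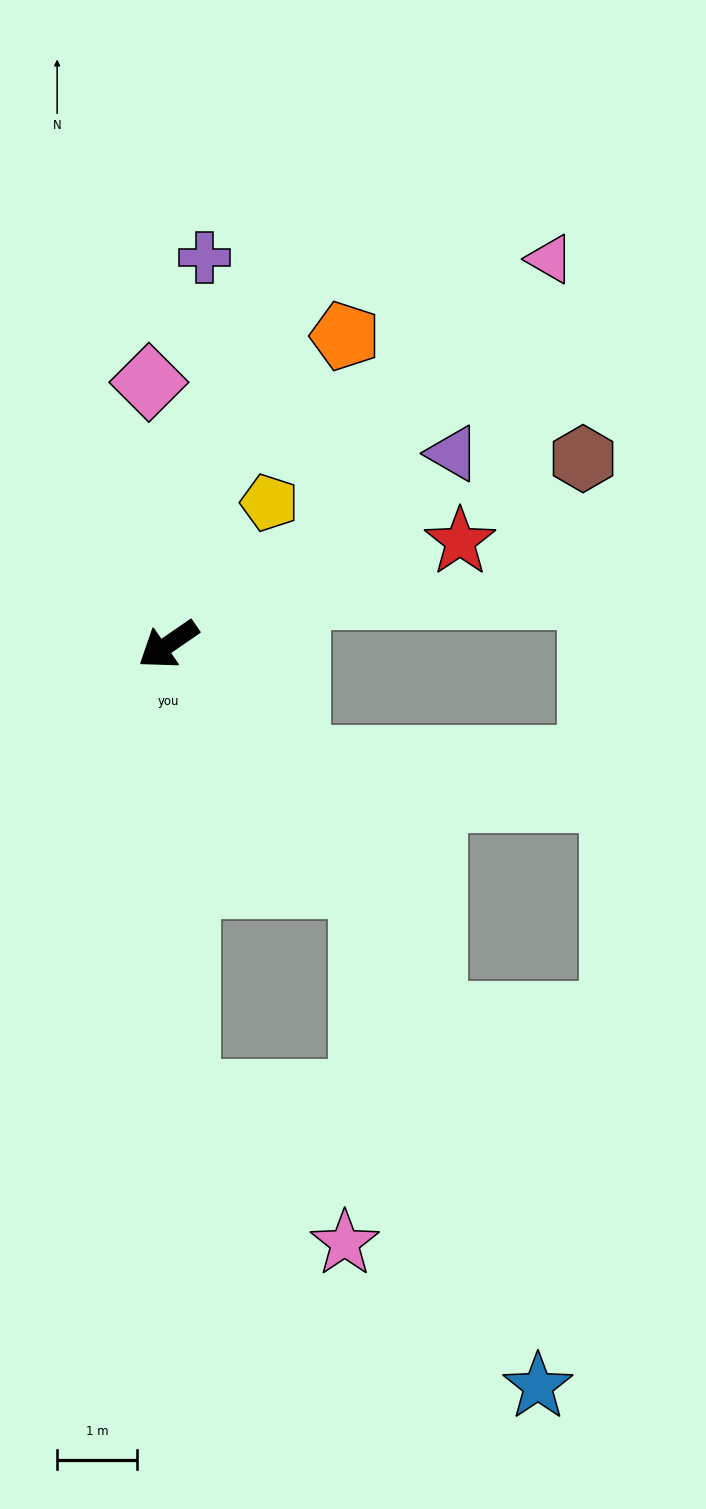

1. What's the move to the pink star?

blocked — turn left 58°, forward 5.6 m, then turn left 44°, forward 2.7 m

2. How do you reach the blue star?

blocked — turn left 95°, forward 3.9 m, then turn right 20°, forward 6.7 m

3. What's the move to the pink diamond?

turn right 120°, forward 3.3 m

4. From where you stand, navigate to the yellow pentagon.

turn right 160°, forward 2.2 m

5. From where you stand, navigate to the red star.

turn left 165°, forward 3.9 m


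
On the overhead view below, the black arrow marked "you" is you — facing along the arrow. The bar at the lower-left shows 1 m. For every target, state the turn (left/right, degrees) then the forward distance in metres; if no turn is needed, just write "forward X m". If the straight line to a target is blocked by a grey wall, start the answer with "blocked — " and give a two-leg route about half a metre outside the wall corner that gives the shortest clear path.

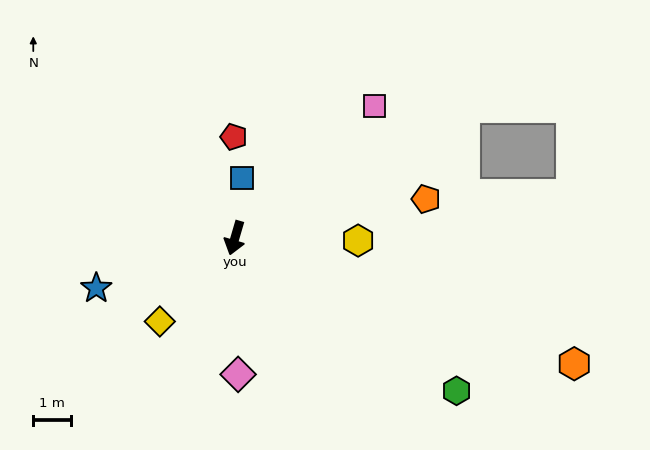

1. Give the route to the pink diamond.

turn left 18°, forward 3.6 m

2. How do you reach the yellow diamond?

turn right 26°, forward 3.0 m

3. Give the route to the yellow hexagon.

turn left 105°, forward 3.3 m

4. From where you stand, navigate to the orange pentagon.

turn left 118°, forward 5.2 m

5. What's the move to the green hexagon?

turn left 72°, forward 7.2 m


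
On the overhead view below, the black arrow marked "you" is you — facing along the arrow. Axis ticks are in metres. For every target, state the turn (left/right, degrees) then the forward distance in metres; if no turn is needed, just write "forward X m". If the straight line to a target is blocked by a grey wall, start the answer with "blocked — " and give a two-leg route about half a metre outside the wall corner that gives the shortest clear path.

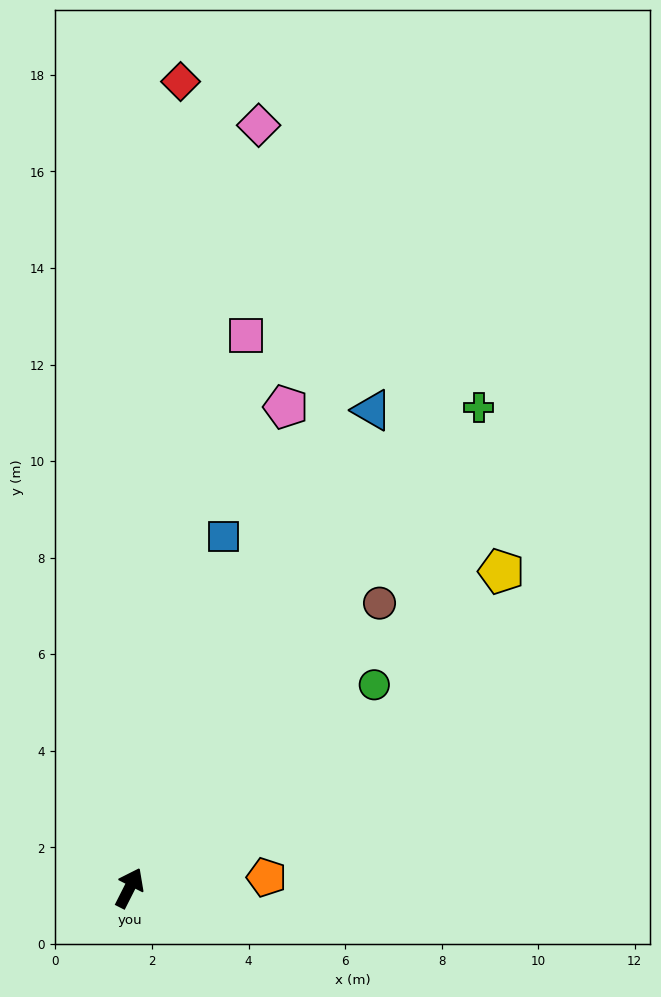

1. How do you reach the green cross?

turn right 9°, forward 12.3 m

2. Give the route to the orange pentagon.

turn right 59°, forward 2.8 m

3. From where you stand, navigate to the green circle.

turn right 23°, forward 6.6 m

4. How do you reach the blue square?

turn left 12°, forward 7.5 m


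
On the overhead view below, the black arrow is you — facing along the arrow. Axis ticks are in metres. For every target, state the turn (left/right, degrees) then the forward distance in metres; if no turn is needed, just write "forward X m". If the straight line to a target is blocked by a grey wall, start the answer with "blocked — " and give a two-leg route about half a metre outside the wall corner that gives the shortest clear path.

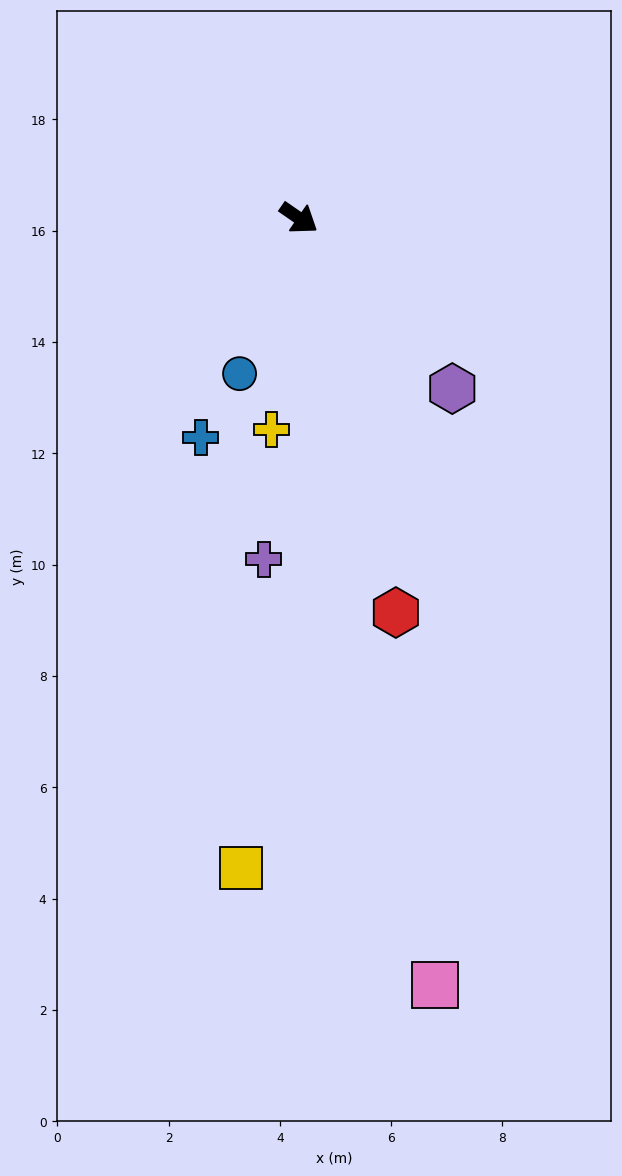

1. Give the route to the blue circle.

turn right 76°, forward 3.0 m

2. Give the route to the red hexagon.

turn right 42°, forward 7.3 m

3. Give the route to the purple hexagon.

turn right 13°, forward 4.1 m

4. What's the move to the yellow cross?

turn right 63°, forward 3.8 m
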